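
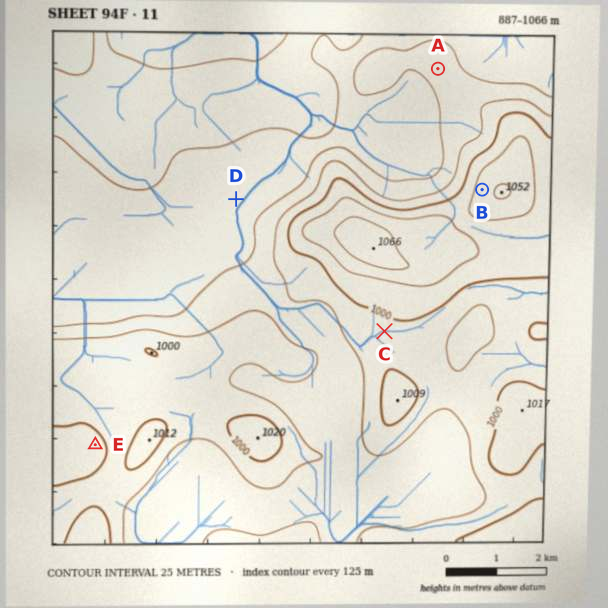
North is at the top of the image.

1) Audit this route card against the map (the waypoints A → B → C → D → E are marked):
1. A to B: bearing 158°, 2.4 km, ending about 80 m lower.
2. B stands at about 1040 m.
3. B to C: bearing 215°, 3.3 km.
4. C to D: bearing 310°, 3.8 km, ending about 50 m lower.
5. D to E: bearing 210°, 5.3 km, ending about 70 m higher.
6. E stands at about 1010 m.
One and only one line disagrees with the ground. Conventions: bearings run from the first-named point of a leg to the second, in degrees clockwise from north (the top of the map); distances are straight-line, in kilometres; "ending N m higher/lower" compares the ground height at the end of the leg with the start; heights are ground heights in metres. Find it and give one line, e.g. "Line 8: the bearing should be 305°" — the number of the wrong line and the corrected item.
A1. Line 1: it should read "ending about 80 m higher".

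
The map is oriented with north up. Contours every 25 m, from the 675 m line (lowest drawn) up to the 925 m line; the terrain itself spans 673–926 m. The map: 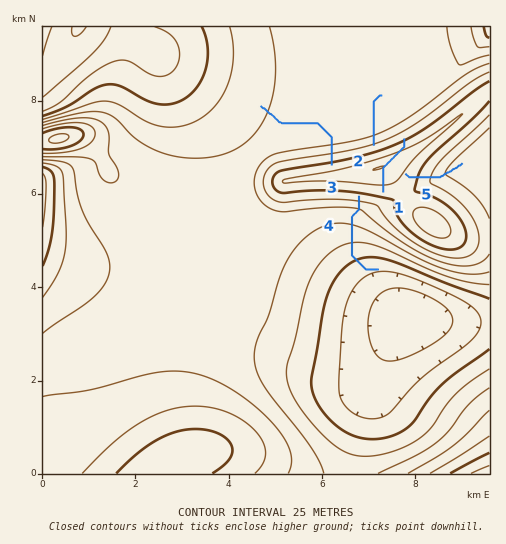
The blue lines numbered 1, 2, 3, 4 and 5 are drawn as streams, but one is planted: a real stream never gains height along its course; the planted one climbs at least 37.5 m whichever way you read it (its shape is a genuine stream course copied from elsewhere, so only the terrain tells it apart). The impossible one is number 1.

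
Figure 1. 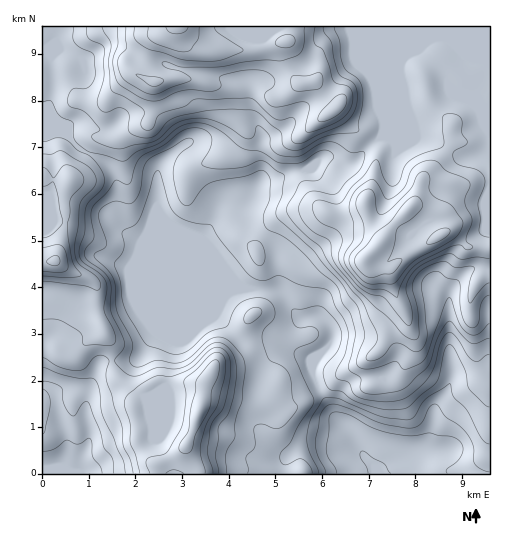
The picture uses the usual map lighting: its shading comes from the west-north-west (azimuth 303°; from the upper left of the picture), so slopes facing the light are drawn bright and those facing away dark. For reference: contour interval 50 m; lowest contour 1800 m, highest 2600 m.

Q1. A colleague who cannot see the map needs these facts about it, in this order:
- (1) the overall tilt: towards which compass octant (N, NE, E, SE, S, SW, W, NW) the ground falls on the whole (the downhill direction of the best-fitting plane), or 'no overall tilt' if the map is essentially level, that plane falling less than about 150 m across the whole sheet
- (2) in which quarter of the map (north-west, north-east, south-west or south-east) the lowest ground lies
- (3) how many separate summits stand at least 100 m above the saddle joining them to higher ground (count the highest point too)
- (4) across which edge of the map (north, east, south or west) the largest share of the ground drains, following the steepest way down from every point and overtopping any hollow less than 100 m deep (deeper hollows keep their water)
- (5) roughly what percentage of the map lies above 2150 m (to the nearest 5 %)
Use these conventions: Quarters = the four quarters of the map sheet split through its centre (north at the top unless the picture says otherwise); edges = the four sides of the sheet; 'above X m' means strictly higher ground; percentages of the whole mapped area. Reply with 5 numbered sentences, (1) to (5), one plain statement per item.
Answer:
(1) On the whole the ground falls towards the south.
(2) Look to the south-east quarter for the lowest ground.
(3) 4 summits rise at least 100 m above their surroundings.
(4) Most of the ground drains across the southern edge.
(5) Ground above 2150 m makes up about 60 % of the sheet.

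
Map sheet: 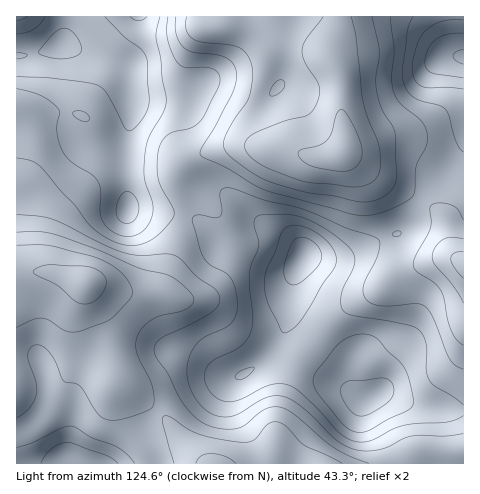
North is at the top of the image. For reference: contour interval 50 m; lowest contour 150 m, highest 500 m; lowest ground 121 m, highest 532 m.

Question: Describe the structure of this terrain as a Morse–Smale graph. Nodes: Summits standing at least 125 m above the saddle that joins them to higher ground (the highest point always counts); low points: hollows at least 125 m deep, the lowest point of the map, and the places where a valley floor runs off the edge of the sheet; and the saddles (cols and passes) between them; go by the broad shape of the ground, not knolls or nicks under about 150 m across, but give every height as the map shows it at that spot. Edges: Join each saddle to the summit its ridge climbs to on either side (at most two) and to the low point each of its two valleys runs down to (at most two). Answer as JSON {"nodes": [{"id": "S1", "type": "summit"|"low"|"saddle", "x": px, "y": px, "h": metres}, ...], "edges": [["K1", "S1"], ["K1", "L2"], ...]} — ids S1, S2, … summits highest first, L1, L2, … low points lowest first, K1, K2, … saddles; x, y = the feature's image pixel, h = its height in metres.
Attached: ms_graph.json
{"nodes": [
{"id": "S1", "type": "summit", "x": 304, "y": 256, "h": 532},
{"id": "S2", "type": "summit", "x": 61, "y": 45, "h": 512},
{"id": "S3", "type": "summit", "x": 463, "y": 57, "h": 507},
{"id": "S4", "type": "summit", "x": 81, "y": 463, "h": 387},
{"id": "L1", "type": "low", "x": 85, "y": 284, "h": 121},
{"id": "L2", "type": "low", "x": 342, "y": 153, "h": 126},
{"id": "K1", "type": "saddle", "x": 181, "y": 215, "h": 347},
{"id": "K2", "type": "saddle", "x": 420, "y": 200, "h": 304},
{"id": "K3", "type": "saddle", "x": 158, "y": 411, "h": 252}],
"edges": [["K1", "S1"], ["K1", "S2"], ["K1", "L1"], ["K1", "L2"], ["K2", "S1"], ["K2", "S3"], ["K2", "L2"], ["K3", "S1"], ["K3", "S4"], ["K3", "L1"]]}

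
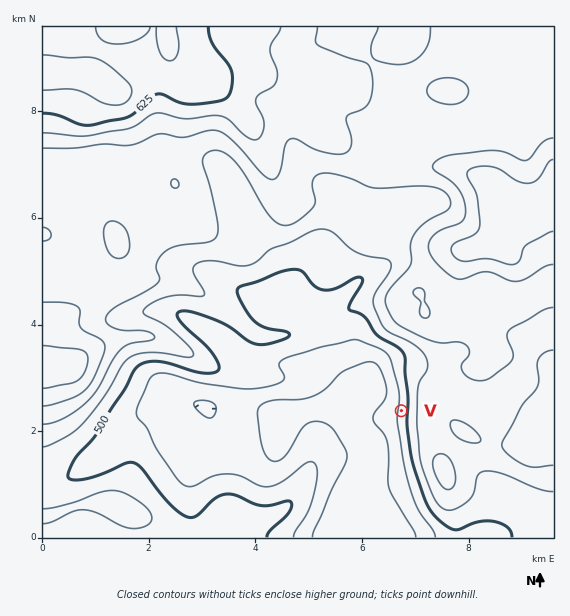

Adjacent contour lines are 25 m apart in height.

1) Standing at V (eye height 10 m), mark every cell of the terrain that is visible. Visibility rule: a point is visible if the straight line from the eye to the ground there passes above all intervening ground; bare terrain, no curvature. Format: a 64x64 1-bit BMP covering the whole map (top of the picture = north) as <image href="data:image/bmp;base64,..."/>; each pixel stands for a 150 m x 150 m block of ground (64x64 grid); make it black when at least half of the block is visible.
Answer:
<image width="64" height="64" href="data:image/bmp;base64,Qk0+AgAAAAAAAD4AAAAoAAAAQAAAAEAAAAABAAEAAAAAAAACAAATCwAAEwsAAAIAAAAAAAAA////AAAAAAAAAgAP//AAAAAHAAP/4AAAAA+A+//gAAAAP4H//+AAAAB/w///4AAAAP/D///wAAAA/+P///gAAEB/5/n/+AAA8D//8P/4AAD4H//wf/gAAPwf//B//wAA/x/8+H/+AAB///j4f/4AAH//8Px//gAAf//w///+AAB//+D///4AAH//4P///gAAf//g///+AAB//+H///4AAB//D////AAAD/wP///8AAAP+B+f//gAAAf4Pz//+AAAB//+P//8AAAD//w///8AAAOH+BP//4AAPgPgQB//gAA8A8GAB/wAAA//j4AD4AAAA///AAAAAAAAf/8AAAAAAAAf//A4AAAAAA///BgAAAAAf//+DAAAAAB///8MAAAAAD///4wAAAAAP/+fzAAAAAA//w/+AAAAAB//D/4AAAAABx4H/AAAAAADHgf4AAAAAAB+A/AAAAAAAPwDAAAAAAAAfAYAAAAAAAA8DwAAAAAAABgPAAAAAAAAGB/wAAAAAAAwP/gAAAAAAHA/+AAAAAAA8H/4AAAAPwP4/+AAAAD///3/wAAAAOf//weAAAAAgf//BwAAAACA//8AAAAAAIG//wgAAAAA5w4HOAAAAADwBgB4AAAAAAAAAAAAAAAAAAAAAAAAAAAAAAAAAAAAAAAAAAAAAAAAAAAAAAAAAAAAAAAAAAAAAA=="/>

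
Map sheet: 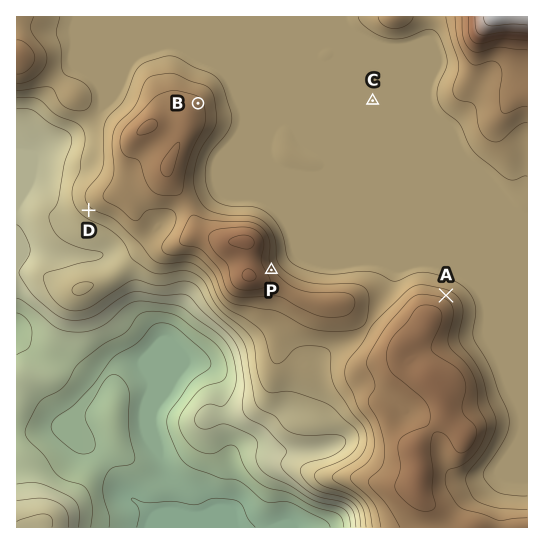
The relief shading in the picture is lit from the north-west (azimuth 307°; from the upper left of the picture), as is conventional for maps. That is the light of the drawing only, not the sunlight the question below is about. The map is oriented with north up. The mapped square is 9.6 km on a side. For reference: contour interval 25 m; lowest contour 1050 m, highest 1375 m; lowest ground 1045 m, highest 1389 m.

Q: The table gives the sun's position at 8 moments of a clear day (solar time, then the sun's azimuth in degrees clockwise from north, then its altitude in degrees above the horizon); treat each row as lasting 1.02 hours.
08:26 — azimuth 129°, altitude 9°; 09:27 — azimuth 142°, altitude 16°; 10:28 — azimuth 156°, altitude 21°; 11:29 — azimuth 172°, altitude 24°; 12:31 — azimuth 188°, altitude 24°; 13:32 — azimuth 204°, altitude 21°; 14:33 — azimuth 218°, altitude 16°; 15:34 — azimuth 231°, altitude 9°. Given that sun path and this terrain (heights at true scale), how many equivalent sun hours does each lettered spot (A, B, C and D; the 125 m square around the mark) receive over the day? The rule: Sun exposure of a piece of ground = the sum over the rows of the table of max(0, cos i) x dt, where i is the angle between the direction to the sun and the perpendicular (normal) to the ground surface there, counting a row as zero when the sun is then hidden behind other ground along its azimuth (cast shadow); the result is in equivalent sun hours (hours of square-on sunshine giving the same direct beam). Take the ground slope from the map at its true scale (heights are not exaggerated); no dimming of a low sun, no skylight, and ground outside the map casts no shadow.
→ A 1.6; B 2.1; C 2.4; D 3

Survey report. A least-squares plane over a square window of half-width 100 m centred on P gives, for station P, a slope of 10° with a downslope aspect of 56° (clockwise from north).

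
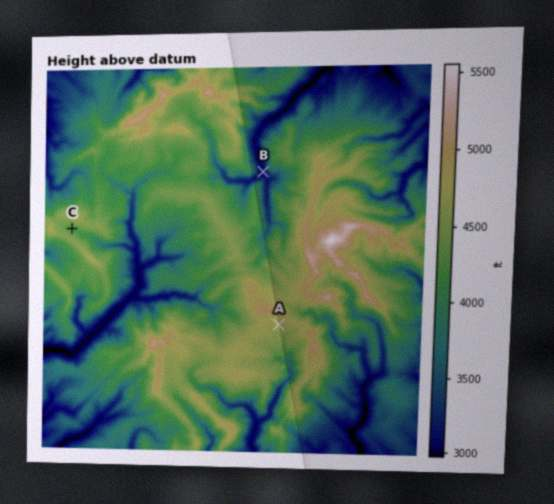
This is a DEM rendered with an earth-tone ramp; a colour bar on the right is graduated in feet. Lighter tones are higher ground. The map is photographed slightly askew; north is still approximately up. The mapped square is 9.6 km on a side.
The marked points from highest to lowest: A C B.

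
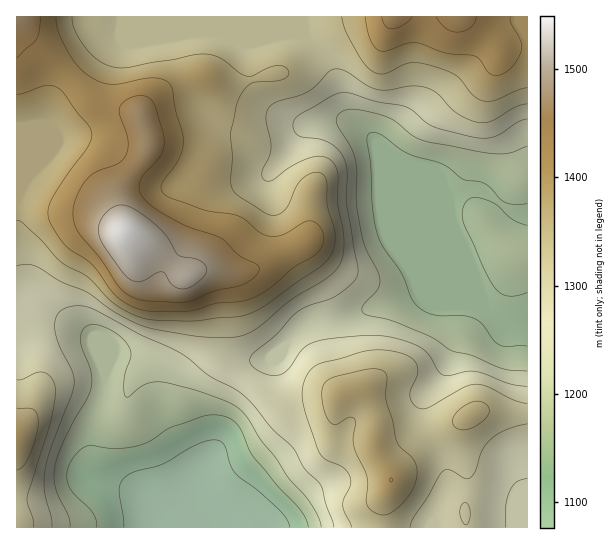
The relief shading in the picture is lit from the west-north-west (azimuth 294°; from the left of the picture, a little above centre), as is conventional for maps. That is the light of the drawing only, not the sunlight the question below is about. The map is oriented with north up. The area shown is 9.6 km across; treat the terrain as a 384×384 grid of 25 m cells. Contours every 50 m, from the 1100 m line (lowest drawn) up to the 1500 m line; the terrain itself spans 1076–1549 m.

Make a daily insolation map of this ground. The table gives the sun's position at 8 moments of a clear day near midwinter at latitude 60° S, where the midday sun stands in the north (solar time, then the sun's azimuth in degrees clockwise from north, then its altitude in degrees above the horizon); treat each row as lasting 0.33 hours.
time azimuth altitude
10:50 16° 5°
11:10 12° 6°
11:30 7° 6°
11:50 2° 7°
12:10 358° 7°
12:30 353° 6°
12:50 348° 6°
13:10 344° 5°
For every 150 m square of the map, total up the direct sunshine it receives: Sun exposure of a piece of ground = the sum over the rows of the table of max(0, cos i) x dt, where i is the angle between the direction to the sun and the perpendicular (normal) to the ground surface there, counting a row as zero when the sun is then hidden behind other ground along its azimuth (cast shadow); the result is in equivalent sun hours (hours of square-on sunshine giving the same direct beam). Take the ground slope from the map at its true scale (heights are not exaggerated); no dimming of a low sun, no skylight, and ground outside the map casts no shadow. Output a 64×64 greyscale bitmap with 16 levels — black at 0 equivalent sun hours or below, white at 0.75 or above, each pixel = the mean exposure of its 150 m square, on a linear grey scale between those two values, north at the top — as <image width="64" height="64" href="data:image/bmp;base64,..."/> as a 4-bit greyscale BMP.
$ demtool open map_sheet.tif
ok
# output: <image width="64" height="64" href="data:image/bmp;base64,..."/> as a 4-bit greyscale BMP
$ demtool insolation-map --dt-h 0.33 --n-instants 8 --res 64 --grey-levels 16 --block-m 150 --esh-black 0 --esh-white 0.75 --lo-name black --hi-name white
<image width="64" height="64" href="data:image/bmp;base64,Qk12CAAAAAAAAHYAAAAoAAAAQAAAAEAAAAABAAQAAAAAAAAIAAATCwAAEwsAABAAAAAAAAAAAAAAABEREQAiIiIAMzMzAERERABVVVUAZmZmAHd3dwCIiIgAmZmZAKqqqgC7u7sAzMzMAN3d3QDu7u4A////AGZmZmZmZmVVVVVVVVVVREQzIjMzMzMzMzNFVVVVVVZmd3d4iIh3ZVVVVVVVVVREMyEAERIiIhEREjRVVVVmZmZ3d4mqmYdlVVVVVVVVREMiEAABI0RDIQABI1VmZmVVZlZniaqphmVVREVFVEREMiEAAAI1eHZCEAEjRWZmVVVmNFZ5mIdmVUM0MzM0MzMiEQAAEkaJh1QhESNFVmVVVVYSNWdmVVVDIiIyIjMyIiEQAAASNGZmVUQzM0RVVVVVVQE0RUQzMyIREREiIjIhERERERESMzNFZ2VEREREVVVVASMzIjIhERARERESIhEREREiIQAREjaJmGVERERVRVURIiIiIiEQAAAAAAEREREREiMyEAESRpqpdUQ0RERERCIhERIyIRAAAAAAABERERARIzMhEjRXial1QzMzMzMzQyEREiIhEAAAAAAAAAAREAEjMzI0Vmd4iHVCIiIiIiJlMhERIiIREREAAAAAAAERESMzM0Vnd2d3dkMhAAAAEYdTIREiIiIhEAAAAAAAABESMzMzRWd3Znd3ZDIQAAABqXQyERIiIiEAAAAAAAAAESMzMzM0Vnd3iIiHZUIhEiK6hjIREjMzEQAAAAAAAAASNEREQyI0Z3iImaqphlVWZrqXQxESMzIQAAAAAAAAACRVVUREIiNWd4iJq8y6maqqqpdUIhI0MhAAAAAAAAACRndmVVVDNFVmZnis3d3d3u2qmHVDIjMhAAAAAAAAACRomYdmeId2ZVQ0V5vd7////6qph2UzMhAAAAAAAAASRomZmImry7qHVDNGm97/////mqqYdkQhAAAAAAAAARJFZ3iJq83t3Ll2VVeazv///+6ZmZiGUxAAAAAAAAAAAAEjRXm83d3dy7qZmZq97//tzIiZmHVBAAAAAAAAAAAAAAAjWKvMzd3d3d3LqqvMzLuqd4h3VCAAAAAAAAAAAAAAAAFGmrvM3u///+26qqqpmZlmd2VCAAAAAAAAAAAAAAAAABRomr3u////7cqZmYh3d2ZmVDEAAAAAAAAAAAAAAAAAADVnm97u7u7tyqmYd2ZmVVVDIAAAAAAAAAAAAAAAAAAAAkVprMzMzMy6mZh2VVVVVDIQAAAAAAAAAAAAAAAAAAAAI0V5mqqqqqmZh2ZVVVVEMgAAAAAAAAAAAAAAAAAAAAABI0VniJmXZmZmZVVVVEMhAAAAAAAAAAAAAAAAAAAAAAEREjRmd2ZmZmZlVURDMhAAAAAAAAAAAAAAAAAAAAAAABERI1Z2ZmZmZlVERDMhEAAAAAABIjMyEAABEAAAAAAAERI1Z3ZmZmZmVEQzIiEAAAAAABI0RWZDIzRDIRAAAAASNWeIdmZmZmZUQzMiEQAAAAABIzRGd3Zmd3dkMQAAABRnmZlmZmZmZUQzMyIRAAAAAAIzM0Z4iIiJmYdkIAAAJXmql2ZmZmZlREREIhEQAAAAEjM0VniZmZmZqpdTEAE1iqqGZmZmZlRFVWYiERAAABEjNEVniaqpiImruYZTM0aJmGZmZmZmVEVneCEREREiNFVWeJqru7qYibzLqYdmZ4iHZmZmZmVEVniZMiEiM0VniImrzMzMy6mavMy6qpmIh3ZmZmZmVUVniJlEQzRFZ4q7vN7t3MzMy7vMy7qqqpiHdmZmZmVVVneId1VmZmZnmrze7u3Lu7zN3MuqmZiZmHdmZVVWVVVniHZUZniHdmeJq83dy6mZmrzcupmHd3d3dmVVVVVUVWZmVDJmeJmHd3iZqqqZiHd4mruqmId2VVVWVVVVRERDQzMyImZ5mpiHiIh2VVZ3ZmZ4iZmZmYdlRFVVVVREQzMhERIiZniaqpmZmGMiJFZmVVZnd4mruoZVVUVUQyMyEQAAEiJmZ5qqqZmYYxESRWZVVVVWeb3duXZUMzIiIQAAAAABImZmiau6mZhkIRI1ZmZVRERpve7cqGQyESEQAAAAAAAjZmZomqqYh2UyIjVmdmVDNGis3u3JdBAAAAAAAAAAABJmZmaJmYd2ZVRERWd3ZURFZ5vN7sliAAAAAAAAAAAAAWZmZmZ3d2VVZmZmd3dlVWZ3ibzNuEAAAAAAAAAAAAAAZmZlREVVVEVnd3d3dlVWd3dniaqEEAAAAAAAAAAAAABVVVMiIzRERWeIh3dlVWZ2ZDNFZTEAAAAAAAAAAAAAABIiIiEiNERWd4h3ZlVVZmUxAAEhAAAAAAARERAAAAAAEREiIjNFZ4iId2ZUREVUQgAAAAAAAAAAABERIRAAAAABESI0Vniqu6l2VUMzREMgAAAAAAAAAAAAARESEQAAABESIzV4q83dyoZTIiNEQhAAAAAAAAAAAAAAABIhEAAAERIjRorN7v7cqGQyNFVUIRARIRAAAAAAAAAAASIRAAAREiNXq83u/+3KhmVniIdlREREMhAAAAAAAAAAIyIRETIiNGm8zN3u/ty6qqqqqZmId2VDIRAAAAAAAAATMyIiRDNGiru7u83d3d3e3LqqqqqYdlMiERAAAAAAAAIzMzNURFeaqpmZmru8zd7cuZmaqph1QyIiEAAAAAAAATRVVERFeaqYd3ZmZ3iau7qGZmeIh2VDIjMhAAAAAAABNGZmM0Z5mYdmZmZmZmZnZmZmZmZmVUMzMzEAAAARERE1eHYzRniHZlVWZmZmZmZmZmZmZmZVVEREMhEBEjMyI0Z4dkRFZmZVVVZmZmZmZmZmZmZmZlVVVVVEQzNEREREVWZm"/>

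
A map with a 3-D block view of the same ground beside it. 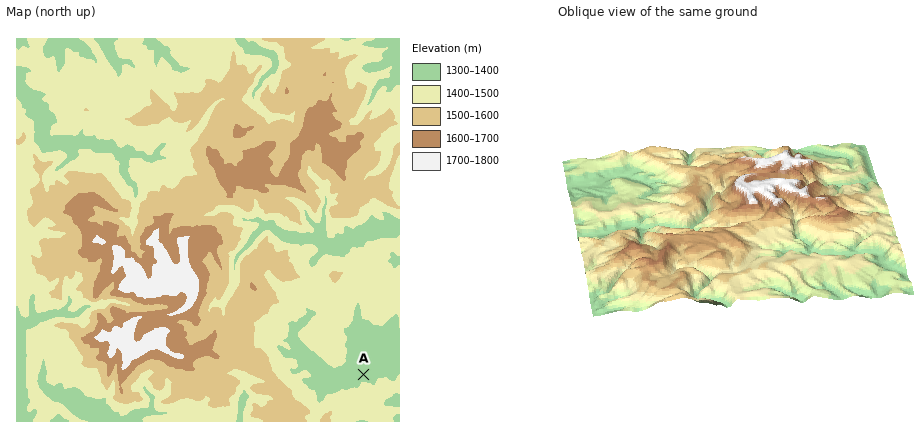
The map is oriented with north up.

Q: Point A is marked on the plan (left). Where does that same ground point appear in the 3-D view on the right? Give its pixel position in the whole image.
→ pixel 595 178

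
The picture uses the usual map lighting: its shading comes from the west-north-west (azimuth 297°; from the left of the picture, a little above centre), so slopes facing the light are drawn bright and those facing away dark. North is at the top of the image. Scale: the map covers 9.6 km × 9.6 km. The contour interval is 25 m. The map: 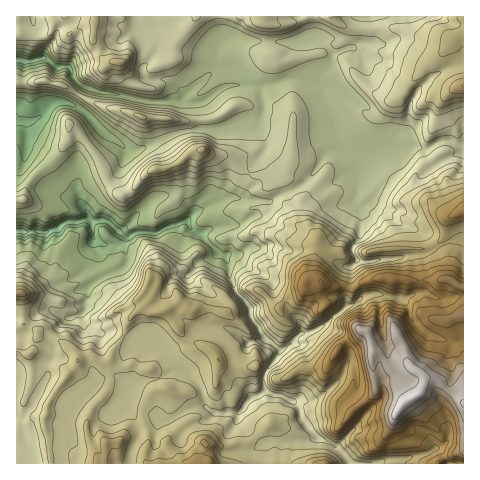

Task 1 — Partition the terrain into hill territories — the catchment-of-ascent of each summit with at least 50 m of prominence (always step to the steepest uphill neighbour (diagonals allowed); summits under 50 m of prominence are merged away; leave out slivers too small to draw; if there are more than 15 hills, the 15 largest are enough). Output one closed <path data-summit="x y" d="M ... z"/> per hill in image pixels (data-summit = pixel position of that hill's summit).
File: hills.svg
<path data-summit="413 397" d="M346 149l-18 2-5 6-8 15-14 13-30 17-40-5-13 3-23 12-7 9 2 8-6 7-1 9 14 16 14-3 7-5 8 4 4 20 5 14 12 13 4 12 12 21 17 13-16 25 0 15 30 12 6 7 1 9 15 19 19 9 15 18 113 0 1-223-11-1-11 4-10 6-5-13-4-4-27-12-20-11-7-7-9 4-6-5 4-9 0-12 6-28z"/><path data-summit="208 463" d="M187 221l-18 5-12 7-19-1-11 4-2-1-3 10 5 10 0 7-5 6-19 7-16 13 0 11-5 15-15 4-15-8-9 0-10 6-17 2 0 75 18 7 0 4-10 12-3 2-5 1 0 11 7 2 8 32 231 0 2-19 3-3 24 0 20-2 5-3-15-19-1-9-6-7-30-12 0-15 16-25-17-13-12-21-4-12-12-13-5-14-4-20-8-4-7 5-14 3-12-11-2-11 7-10z"/><path data-summit="202 150" d="M299 79l-12 0-10 5-17 3 3 12 0 13-5 10-9-1-31 11-11-3-25 3-44 18-12-1-24-19-12 14-10 7-3 9 0 33 3 10 7 8 1 7 4 3 12-1 22 16 12-4 19 1 12-7 18-5 8-9 30-14 9-1 15 3 22 2 30-17 14-13 8-15 5-6 15-2 1-2-8-20 0-8-12-21-1-10-5-4z"/><path data-summit="463 85" d="M463 16l-94 0-3 26-12 6-6 0-16 7-1 11-9 10-4 8 5 4 1 10 12 21 0 8 8 22 12 3 11 0 17-5 34 0 9 2 14-8 10 0 13 4z"/><path data-summit="119 62" d="M218 16l-201 0-1 43 13 3 16-4 12 9 10-1 14 19 17 7 47 9 36 0 35-33 2-19 5-7z"/><path data-summit="141 117" d="M45 58l-21 4-1 32-1 7-6 9 0 10 16 1 7-3 13-14 5-3 10 1 18 11 21 22 23 15 9 0 10-3 34-15 15-3 21 3 31-11 9 1 5-10-2-24-6-3-28 1-26 16-56-1-57-13-14-10-5-11-12 0z"/><path data-summit="463 210" d="M418 147l-34 0-20 5-6 29 0 12-4 9 6 5 9-4 7 7 20 11 27 12 4 4 5 13 10-6 22-5 0-91-4 4-23 11-11-13z"/><path data-summit="320 281" d="M276 246l-10 0-4 2-13-1-12 9 12 12 16 7 8 8 2 10 25 29 2 11 9-1 14-7 21-19 5-40-9 0-28-17-27 1z"/><path data-summit="19 293" d="M89 219l-21 2-20 11-29-1-3 1 1 85 16-1 10-6 9 0 0-9 7-16 17-9 11-12 7-26-2-17z"/><path data-summit="263 17" d="M368 16l-148 0-1 8 4 18 6-4 29 4 39 0 10-4 9 0 9 7 8 9 33-12z"/><path data-summit="325 463" d="M316 437l-25 5-24 0-3 3-2 18 88 0-15-17z"/>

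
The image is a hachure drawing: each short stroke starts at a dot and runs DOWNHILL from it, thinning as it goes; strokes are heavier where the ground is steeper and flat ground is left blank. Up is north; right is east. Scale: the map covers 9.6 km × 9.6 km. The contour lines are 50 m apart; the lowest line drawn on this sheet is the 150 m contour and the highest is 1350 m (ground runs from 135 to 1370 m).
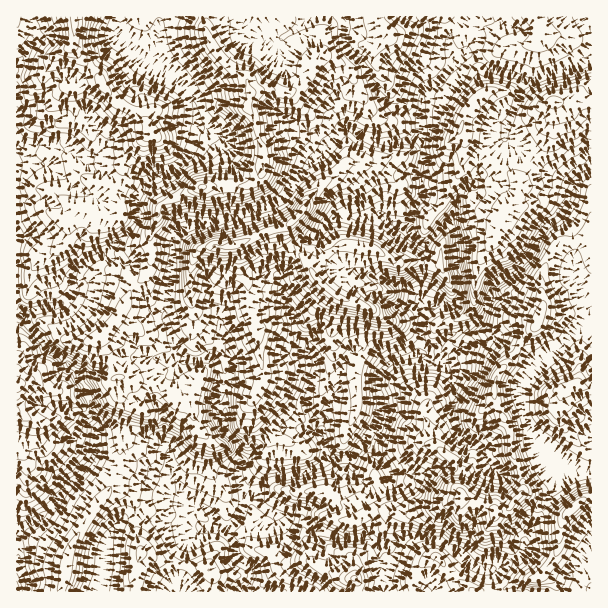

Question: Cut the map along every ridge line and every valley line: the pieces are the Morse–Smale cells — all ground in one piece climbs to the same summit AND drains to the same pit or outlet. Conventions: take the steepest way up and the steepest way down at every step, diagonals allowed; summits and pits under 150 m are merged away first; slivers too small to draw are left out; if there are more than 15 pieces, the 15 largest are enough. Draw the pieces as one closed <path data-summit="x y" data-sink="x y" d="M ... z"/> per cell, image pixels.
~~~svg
<path data-summit="248 108" data-sink="248 591" d="M468 16l-352 1 2 15 41 38 14 6 15 16 6 12 4 24-10 27-12 13-18 6-16 12-2 6-6 8 4 21-6 9-31 26-12 6-9-17 0-17-6-14-12-8-23-8-23-1 0 118 7 1 23 29 17 13 17 17 0 5 6 7 2 11 5 8 15-4 7-6-1-15 2-3 2 14 10 13-6 20 0 15-6 33-8 19-24 32-14 25-8 43 184 0 8-14 0-6-19-17 0-9-11-16 12-8 10-26 9 0 4 7 14 11 14 0 10-6 5 0 4 10 8 10 22 8 21 2 6-2 5-5 5-9 0-6-7-13 0-5 3-8 9 0 10-8 0-9-3-8-21-22 16-30 0-17-2-10 2-14-14-8-16-4-10 14-3 19-9 12-3 18-4 9-13-22 0-14 6-18 2-15-8-19-13-15-5-18-3-4-21 1-17 5-19 9-5-2-3 4 0 9 7 17 3 21-6 21-2 31-2 1-6-7-2-6 4-37-1-12-5-6-11 4-15-2-12-17-10-24 0-18 8-29 0-28 3-6 10-8 66-16 27-10 6-5 16-23 15-16 11-6 18-24 6 0 16 10 15 4 23 0 15-3 2-2 1-42 6-7 10-6 13-16 3-7-4-12 0-11z"/><path data-summit="236 245" data-sink="248 591" d="M350 128l-6 0-6 6-12 18-11 6-15 16-16 23-6 5-27 10-66 16-10 8-3 6 0 28-8 29 0 18 10 24 12 17 15 2 11-4 5 6 1 12-4 37 2 6 6 7 2-1 2-31 6-21-3-21-7-17 0-9 3-4 5 2 19-9 17-5 21-1 3 4 5 18 13 15 8 19-2 15-6 18 0 14 13 22 4-9 3-18 9-12 3-19 10-14 16 4 15 9 8-9 31-13 2-31 10-11-11-12 9-33-2-13-1-5-10-5-5-7 2-25 8-12-1-14 3-31-3-14-17 4-23 0-15-4z"/><path data-summit="552 102" data-sink="248 591" d="M591 16l-121 0-19 17-1 14 4 12-2 4-12 17-12 8-6 7-1 48 3 9 0 10-3 24 1 14 9 5 21 22 4 40 4 12 0 20-5 8-6 1-12-2-5 1-8 10-3 9-2 28 7-2 18-15 17-6 13-7 7-7 7-15 5-17 36-28 13-26 15-11 14-17 6-21 5-6 10-3z"/><path data-summit="461 498" data-sink="248 591" d="M498 338l-10 0-17 5-12 7-9 2-7 6-12 0-8-4-7 0-27 10-7 7-4 13 2 12 0 17-16 30 21 22 3 8 0 9-10 8-10 1-2 12 6 9 1 10-8 14 13 8 14 2 10-10 17-1 24 7 18 12 10 11 9 5 18-2 24-11 4-8-2-9 5-10 11-12 2-9 12-20 2-18-15-15-19-51-2-13 3-11 13-16 0-3-9-8z"/><path data-summit="74 17" data-sink="248 591" d="M116 16l-100 1 0 178 23 3 23 8 12 8 6 14 0 17 9 17 12-6 31-26 6-9-4-21 6-8 2-6 16-12 18-6 12-13 10-27-2-18-8-18-15-16-14-6-41-38z"/><path data-summit="537 323" data-sink="248 591" d="M561 217l-10 6-9 8-13 26-36 28-5 17-7 15-7 7-13 7-17 6-19 15 0 3 6 3 12 0 7-6 9-2 12-7 17-5 10 0 29 16 10 10 11-10 18-12 6-10 12-12 8-17-6-6-12-21-2-16 4-8 0-10-5-14z"/><path data-summit="354 578" data-sink="248 591" d="M255 496l-9 1-4 13-6 12-12 8 11 16 0 9 19 17 0 6-6 14 136-1 0-16-5-18 0-12-2-3-11-6-22 2-21-6-15-10-6-14-5 0-10 6-14 0-7-4z"/><path data-summit="17 384" data-sink="18 558" d="M33 382l-7 0-10 4 1 146 9-8 15-7 11-10 20-25 16-17 9-15-1-15 2-16-4-11-10 1-22-17-18-4z"/><path data-summit="248 108" data-sink="18 558" d="M116 378l-2 3 1 15-7 6-14 5 4 12-2 16 1 15-3 6-47 56-21 12-10 9 1 59 43 0 2-2 8-41 14-25 20-27 10-17 6-16 2-39 6-17 0-3-10-13z"/><path data-summit="575 386" data-sink="248 591" d="M591 306l-7 14-12 12-6 10-18 12-16 15-9 12-3 11 3 19 12 33 11 18 12 10 34-1z"/><path data-summit="573 507" data-sink="248 591" d="M578 470l-22 1-2 18-12 20-2 9-11 12-5 10 2 9-4 8-12 7-22 6 5 9 1 13 98-1 0-118z"/><path data-summit="248 108" data-sink="248 591" d="M419 535l-17 1-10 10-13-1 5 47 109-1 0-12-5-9-8 0-9-5-10-11-18-12z"/><path data-summit="248 108" data-sink="248 591" d="M422 198l-8 11-2 10 0 15 5 7 10 5 3 11 0 7-9 33 10 10 24 0 5-8 0-20-4-12-2-36-4-9z"/><path data-summit="17 384" data-sink="248 591" d="M23 316l-7 1 0 67 17-2 11 6 18 4 22 17 9-1-5-10-2-11-6-7 0-5-17-17-17-13z"/><path data-summit="573 507" data-sink="248 591" d="M591 174l-9 2-5 6-5 18-12 16 11 12 5 14 0 10-4 8 2 16 12 21 5 5z"/>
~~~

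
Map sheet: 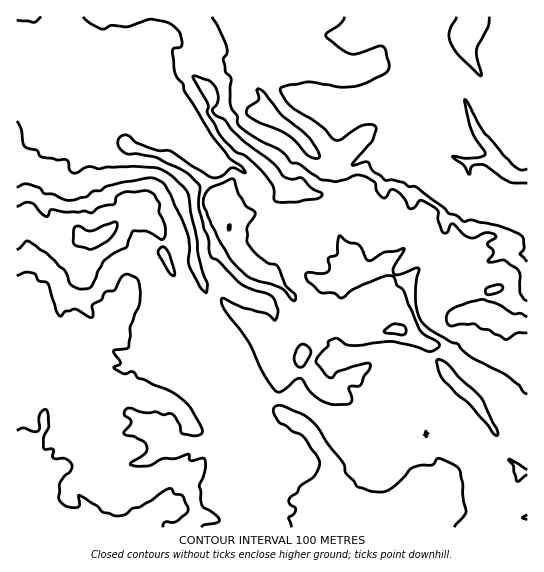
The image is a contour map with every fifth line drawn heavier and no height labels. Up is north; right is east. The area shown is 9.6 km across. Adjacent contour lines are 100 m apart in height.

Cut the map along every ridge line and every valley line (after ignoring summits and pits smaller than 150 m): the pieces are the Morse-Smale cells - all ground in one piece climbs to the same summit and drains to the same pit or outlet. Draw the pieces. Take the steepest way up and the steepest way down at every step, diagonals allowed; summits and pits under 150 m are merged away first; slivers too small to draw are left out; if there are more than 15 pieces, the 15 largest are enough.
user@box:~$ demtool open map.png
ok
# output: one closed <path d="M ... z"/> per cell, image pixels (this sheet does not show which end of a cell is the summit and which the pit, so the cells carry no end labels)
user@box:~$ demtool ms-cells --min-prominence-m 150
<path d="M197 16l-180 0-1 150 31 9 23 13 11-1 6-4 24-7 34-4 13 1 13 10 6 11 14 35 2 10 0 22 26 65-2 5-6 8-22 12 0 16 16 19 11 21 3 20 8 8 7 0 9 10 4 26 0 26 6 10 8 21 77 0 15-16 6-3 3-4 23 0 20-5 4-10 16-13 17 4 9 9 4 23-11 13 1 2 82 0 1-155-18-20-7-3 5-20 0-5-3-4-11-6-11 0-5-3-8 0-12 5-5 0-18-8-4-11 0-19 9-17 12-9-5-1-15-10 0-29-2-2-7-2-20 15-8 1-7-3 1-7-24-11-10-15-10 4-6 6-16 28-17 16-8-3-11 1-6 6-12 29-18-8-15-17-7-17 2-12 10-6 14-3 8-4 24-18-14-17-15-15-20-14-27-31 1-17-7-8 3-11-3-36 3-7z"/><path d="M527 16l-329 0-1 3 11 16-3 7 0 15 3 5 0 16-3 11 7 8-1 17 27 31 20 14 15 15 14 17-24 18-8 4-14 3-10 6 0 17 9 18 11 11 18 8 12-29 9-7 16 3 17-16 16-28 6-6 10-4 10 15 24 11-1 7 7 3 6 0 22-16 4 0 5 4 0 29 15 10 5 1-12 9-9 17 0 19 4 11 18 8 5 0 12-5 8 0 5 3 11 0 11 6 3 4 0 5-5 20 7 3 17 19z"/><path d="M19 167l-3 0 0 167 4 11 15 10 5 22 13 16 0 4-10 21 1 7 14 0 5-2 8 0 7 2 3 5 0 11 3 5 8 5-14 13-27 4-10 9-4 10 6 8 4 14 7 8 31 6 12 5 162 0 1-3-15-35 2-19-4-26-9-10-7 0-8-8-3-20-11-21-16-19 0-16 22-12 6-8 2-5-26-65 0-22-2-10-14-35-6-11-13-10-13-1-34 4-24 7-6 4-11 1-23-13z"/><path d="M17 335l-1 192 79 1-10-5-31-6-7-8-4-14-6-8 2-6 10-12 10-4 16 0 17-14-8-5-3-5 0-11-3-5-7-2-8 0-5 2-14 0-1-7 10-21 0-4-13-16-5-22-15-10z"/><path d="M426 477l-8 4-9 9-4 10-20 5-23 0-3 4-6 3-14 15 104 1 12-15-4-23-6-7z"/><path d="M375 292l-6 3 6 15-3 9 1 10 4 3 17-3-2-20z"/>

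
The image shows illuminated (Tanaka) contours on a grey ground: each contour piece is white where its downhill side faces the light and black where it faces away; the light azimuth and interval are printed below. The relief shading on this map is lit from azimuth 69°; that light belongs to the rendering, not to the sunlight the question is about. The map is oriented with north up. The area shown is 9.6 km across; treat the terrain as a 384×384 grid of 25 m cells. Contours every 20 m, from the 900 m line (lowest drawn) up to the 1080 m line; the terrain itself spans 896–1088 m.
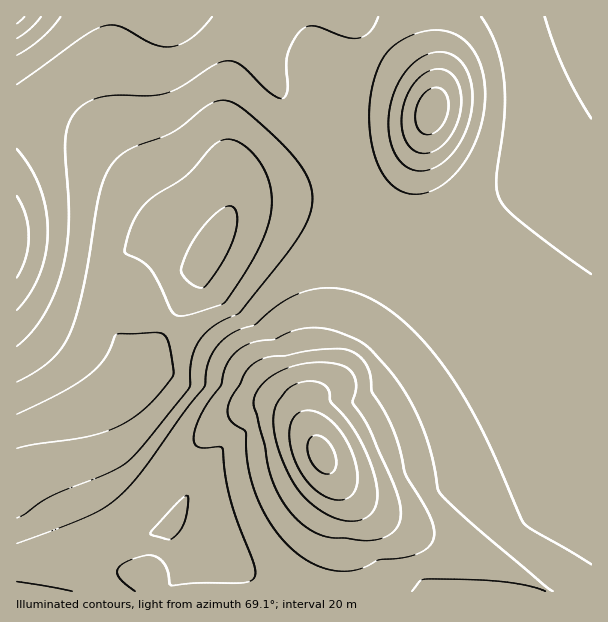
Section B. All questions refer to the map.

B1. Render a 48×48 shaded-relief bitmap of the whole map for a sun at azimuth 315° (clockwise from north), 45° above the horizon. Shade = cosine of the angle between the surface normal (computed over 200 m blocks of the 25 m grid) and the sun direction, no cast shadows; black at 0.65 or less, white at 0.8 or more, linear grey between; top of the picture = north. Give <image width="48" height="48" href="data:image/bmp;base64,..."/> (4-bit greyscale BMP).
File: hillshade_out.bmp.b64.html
<image width="48" height="48" href="data:image/bmp;base64,Qk32BAAAAAAAAHYAAAAoAAAAMAAAADAAAAABAAQAAAAAAIAEAAATCwAAEwsAABAAAAAAAAAAAAAAABEREQAiIiIAMzMzAERERABVVVUAZmZmAHd3dwCIiIgAmZmZAKqqqgC7u7sAzMzMAN3d3QDu7u4A////AFVVVVZmZVeId3ZmVVVEREREM0RVVWZmZlVmZmZmZlZ3d3ZmZVVEREMzRERVVWZmZmZmd3d4dlZ3d3ZmZVVEQzMzNEVVVmZmZmZmZmd4h2Z3d3ZmZVREMzMzRFVWZmZmZoh3dmZWZ3d3d3ZmZVRDMjM0RFVmZmZmZpmZiIdlRFd3d3dmZVQzMzM0RVZmZmZmZniJmZh2UzZ3d3d2ZlQzMzNEVVZmZmZmZmZ3eJqYZTRnd3d3ZlQzMzNEVVVlVmZmZnd3d3mphkNXd3d3dlQzMzNEVVVVVmZmZnd3d3eal2RGd4iId2QzMzNERVVVVmZmZnd3d3eKqXZEeIiIiHVDMzNERVVVVmZmZnd3eIiJupdUV4iIiHZDMzRERVVVZmZmZnd3eIiIq6l1RniZmYZUM0REVVVVZmZmZmZnd4iIm8qXZWiZmYdURERFVVVVZmZmZkVVZneImsyph2eJmYdlRUVVVVVWZmZmZjREVWZ4iazLqYiJmYZURVVVVVVWZmZmZjMzREVniZvMuqmZmHZTJFVVVVVmZmZmZjMzM0RWeJmrqqqqqYdkM0VVVVZmZmZmZjMzM0RFZ4maqqqquph2Q0VVVWZmZmZmZjMzNEREVniaqqqqq6qYZVZmZmZmZmZmZjMzRERERWiaqqqpmZmYdmZmZmZmZmZmZjMzRERERWeaq6qZmIiHdmZmZmZmZmZmZiMzNERERFeJq6qZiId3ZmZmZmZmZmZmZiIjNFVURFaJqqqZiHd3ZmZmZmZmZmZmZiIjNFZVRVZ4mqqZiHd3ZmZmZmZmZmZmZhIiM1ZlVVVniaqZiHd3ZmZmZmZmZmZmZhEiM0Z2ZVVWiZqZiHd2ZmZmZmZmZmZmZhIiIzVmZVVWeJmZiHd2ZmZmZmZmZmZmZiIiIzRVVVRVZ4mZiHd2ZmZmZmZmZmZmZiIiMzRERERFV4mZh3dmZmZlVWZmZmZmZjMzMzREREREVniIh3dmZmZVVVVmZmZmZkMzMzRERERERWeIh3ZmZmVVRVVWZmZmZkRDM0RERERERWeId3ZmZmVUREVVZmZmZlRERERERERERWZ3d2ZmZmVDMzRVVmZmZlVERERERERERFZ3dmZmZmVDISNFVmZmZlVURERERERERFZmZmZmZ3ZTEBI0VWZmZlVURERERERERFZmZmVmZ3djEAAkVVZmZlVVREREREQzRFVmZVVWd4h1IAATRVZmZlVVVEREREMzRFVVVVVWeJmGMAACRVVmZlVVVUREREMzRFVVVVVWeJqoUgACNVVVVlVVVVVUREMzRFVVVVVWaJu6dBACNFVVVUREVVVVREMzNFVVVVZmZ5u7ljESNFVVVURERVVVVEMzNFZVVWZmZ4q7p0IiNFVVVTM0RFVVVUQzNFZVRWZmZomrqGQzRFVVVRIzRFVVVUQzNFZURVZmZniaqXVERVVVVQEjNFVVVVRDRFZUNFVlVmeJmHZUVVVVVQASNEVVVVVERFZUNFVVVVZ4iHZVVVVVVQABNEVVZVVERFZURFVVVVZnd3ZlVVVVVQ=="/>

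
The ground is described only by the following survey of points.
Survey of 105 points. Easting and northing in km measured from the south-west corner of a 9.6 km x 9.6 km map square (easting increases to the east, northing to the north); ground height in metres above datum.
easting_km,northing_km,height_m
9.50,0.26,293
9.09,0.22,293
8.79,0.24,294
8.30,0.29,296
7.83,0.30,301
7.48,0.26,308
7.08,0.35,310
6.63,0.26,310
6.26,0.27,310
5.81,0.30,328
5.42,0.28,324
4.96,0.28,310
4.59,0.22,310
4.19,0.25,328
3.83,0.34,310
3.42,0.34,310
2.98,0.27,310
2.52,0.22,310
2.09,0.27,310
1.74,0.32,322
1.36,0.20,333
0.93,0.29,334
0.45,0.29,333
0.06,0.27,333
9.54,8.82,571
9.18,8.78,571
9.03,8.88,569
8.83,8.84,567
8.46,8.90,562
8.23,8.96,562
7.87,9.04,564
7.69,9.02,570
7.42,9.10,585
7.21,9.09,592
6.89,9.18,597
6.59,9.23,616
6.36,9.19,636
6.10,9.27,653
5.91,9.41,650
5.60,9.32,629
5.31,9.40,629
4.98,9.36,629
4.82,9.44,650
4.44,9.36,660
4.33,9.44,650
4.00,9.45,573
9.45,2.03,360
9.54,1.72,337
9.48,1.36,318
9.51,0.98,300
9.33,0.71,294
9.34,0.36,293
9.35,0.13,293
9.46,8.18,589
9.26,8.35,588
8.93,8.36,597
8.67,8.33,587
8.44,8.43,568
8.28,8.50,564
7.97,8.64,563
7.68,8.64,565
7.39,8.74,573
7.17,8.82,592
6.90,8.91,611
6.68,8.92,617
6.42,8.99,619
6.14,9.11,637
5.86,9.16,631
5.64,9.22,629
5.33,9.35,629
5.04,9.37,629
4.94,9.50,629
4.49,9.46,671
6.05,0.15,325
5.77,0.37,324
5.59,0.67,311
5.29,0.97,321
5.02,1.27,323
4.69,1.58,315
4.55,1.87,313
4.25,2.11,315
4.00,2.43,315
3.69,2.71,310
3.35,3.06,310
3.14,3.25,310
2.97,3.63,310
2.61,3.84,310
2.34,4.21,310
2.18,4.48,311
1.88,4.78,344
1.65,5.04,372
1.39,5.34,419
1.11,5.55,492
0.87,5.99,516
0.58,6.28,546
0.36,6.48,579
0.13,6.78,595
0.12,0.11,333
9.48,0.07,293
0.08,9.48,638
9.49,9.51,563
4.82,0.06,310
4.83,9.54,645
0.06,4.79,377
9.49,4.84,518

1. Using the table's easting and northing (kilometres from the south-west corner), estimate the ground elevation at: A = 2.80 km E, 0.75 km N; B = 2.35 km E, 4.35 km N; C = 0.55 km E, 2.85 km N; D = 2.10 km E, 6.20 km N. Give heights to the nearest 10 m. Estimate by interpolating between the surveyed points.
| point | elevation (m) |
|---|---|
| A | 310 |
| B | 310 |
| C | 380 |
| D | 510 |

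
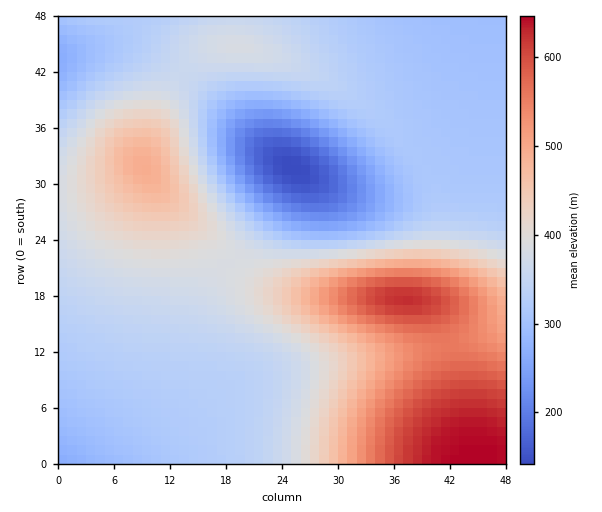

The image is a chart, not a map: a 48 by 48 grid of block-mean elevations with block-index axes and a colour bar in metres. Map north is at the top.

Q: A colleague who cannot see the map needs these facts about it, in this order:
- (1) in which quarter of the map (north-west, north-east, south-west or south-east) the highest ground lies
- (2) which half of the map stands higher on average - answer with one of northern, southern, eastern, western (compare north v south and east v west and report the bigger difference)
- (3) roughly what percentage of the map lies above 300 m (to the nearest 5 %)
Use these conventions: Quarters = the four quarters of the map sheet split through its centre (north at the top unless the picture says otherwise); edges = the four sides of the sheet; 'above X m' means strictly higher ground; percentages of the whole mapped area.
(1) Look to the south-east quarter for the highest ground.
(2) The southern half stands higher on average than the northern half.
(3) Roughly 85 % of the ground is higher than 300 m.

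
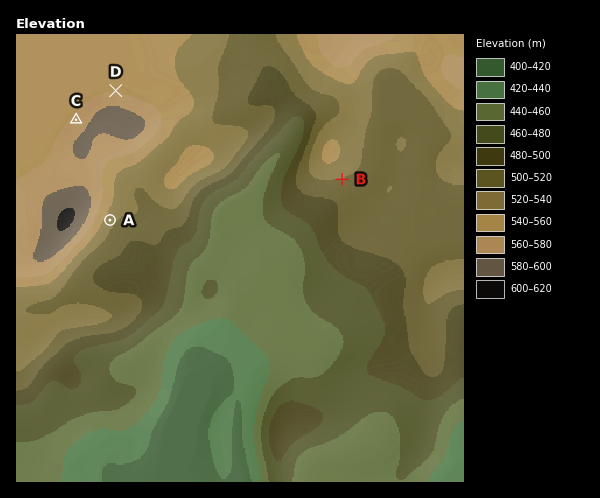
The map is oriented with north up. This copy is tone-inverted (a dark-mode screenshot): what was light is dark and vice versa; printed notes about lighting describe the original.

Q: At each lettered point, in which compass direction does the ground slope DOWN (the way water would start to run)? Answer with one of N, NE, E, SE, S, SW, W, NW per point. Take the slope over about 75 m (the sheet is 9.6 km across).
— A SE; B S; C NW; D N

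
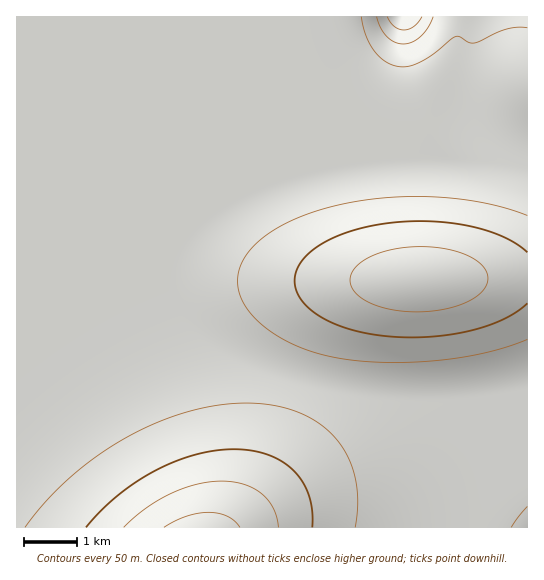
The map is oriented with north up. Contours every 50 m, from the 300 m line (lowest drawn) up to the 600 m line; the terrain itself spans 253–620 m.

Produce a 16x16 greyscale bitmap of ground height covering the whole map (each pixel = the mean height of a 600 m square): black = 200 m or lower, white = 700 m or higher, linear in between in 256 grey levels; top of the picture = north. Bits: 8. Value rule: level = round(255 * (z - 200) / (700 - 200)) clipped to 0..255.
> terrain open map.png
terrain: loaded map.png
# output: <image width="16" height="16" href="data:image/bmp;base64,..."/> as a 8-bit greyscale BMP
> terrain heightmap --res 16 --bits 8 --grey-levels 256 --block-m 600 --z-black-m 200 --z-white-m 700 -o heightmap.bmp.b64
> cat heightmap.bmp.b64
<image width="16" height="16" href="data:image/bmp;base64,Qk02BQAAAAAAADYEAAAoAAAAEAAAABAAAAABAAgAAAAAAAABAAATCwAAEwsAAAABAAAAAAAAAAAAAAEBAQACAgIAAwMDAAQEBAAFBQUABgYGAAcHBwAICAgACQkJAAoKCgALCwsADAwMAA0NDQAODg4ADw8PABAQEAAREREAEhISABMTEwAUFBQAFRUVABYWFgAXFxcAGBgYABkZGQAaGhoAGxsbABwcHAAdHR0AHh4eAB8fHwAgICAAISEhACIiIgAjIyMAJCQkACUlJQAmJiYAJycnACgoKAApKSkAKioqACsrKwAsLCwALS0tAC4uLgAvLy8AMDAwADExMQAyMjIAMzMzADQ0NAA1NTUANjY2ADc3NwA4ODgAOTk5ADo6OgA7OzsAPDw8AD09PQA+Pj4APz8/AEBAQABBQUEAQkJCAENDQwBEREQARUVFAEZGRgBHR0cASEhIAElJSQBKSkoAS0tLAExMTABNTU0ATk5OAE9PTwBQUFAAUVFRAFJSUgBTU1MAVFRUAFVVVQBWVlYAV1dXAFhYWABZWVkAWlpaAFtbWwBcXFwAXV1dAF5eXgBfX18AYGBgAGFhYQBiYmIAY2NjAGRkZABlZWUAZmZmAGdnZwBoaGgAaWlpAGpqagBra2sAbGxsAG1tbQBubm4Ab29vAHBwcABxcXEAcnJyAHNzcwB0dHQAdXV1AHZ2dgB3d3cAeHh4AHl5eQB6enoAe3t7AHx8fAB9fX0Afn5+AH9/fwCAgIAAgYGBAIKCggCDg4MAhISEAIWFhQCGhoYAh4eHAIiIiACJiYkAioqKAIuLiwCMjIwAjY2NAI6OjgCPj48AkJCQAJGRkQCSkpIAk5OTAJSUlACVlZUAlpaWAJeXlwCYmJgAmZmZAJqamgCbm5sAnJycAJ2dnQCenp4An5+fAKCgoAChoaEAoqKiAKOjowCkpKQApaWlAKampgCnp6cAqKioAKmpqQCqqqoAq6urAKysrACtra0Arq6uAK+vrwCwsLAAsbGxALKysgCzs7MAtLS0ALW1tQC2trYAt7e3ALi4uAC5ubkAurq6ALu7uwC8vLwAvb29AL6+vgC/v78AwMDAAMHBwQDCwsIAw8PDAMTExADFxcUAxsbGAMfHxwDIyMgAycnJAMrKygDLy8sAzMzMAM3NzQDOzs4Az8/PANDQ0ADR0dEA0tLSANPT0wDU1NQA1dXVANbW1gDX19cA2NjYANnZ2QDa2toA29vbANzc3ADd3d0A3t7eAN/f3wDg4OAA4eHhAOLi4gDj4+MA5OTkAOXl5QDm5uYA5+fnAOjo6ADp6ekA6urqAOvr6wDs7OwA7e3tAO7u7gDv7+8A8PDwAPHx8QDy8vIA8/PzAPT09AD19fUA9vb2APf39wD4+PgA+fn5APr6+gD7+/sA/Pz8AP39/QD+/v4A////AH+Il6q9ycm9qZSCdm9raWd6f4iUoq2xrJ+PgXZva2loeHp+hIyUmJeQh311b2xpaHd3eHt+goWFgn14cm5samh3dnZ2d3h5enl3dnRyb21qd3Z1dXV0dXd8gYaJioeCend2dXV0dHd/ipahqKqooJR4d3Z1dHV7hpWksbu+vLOleHd2dXR0eYOQn6u0uLauoXh3dnV1dHR5gYqTmZyalIt5eHd2dXRzcnN2eXx8e3h0eXh3dnV0c3JxcXBvbm5sanl4d3Z2dXRzcnFwb25samt6eXh3dnV0c3JxcG9ua2pyenl4d3Z1dHNycW9nZWlpc3p5eHd3dnV0c3JtTEJiZWg="/>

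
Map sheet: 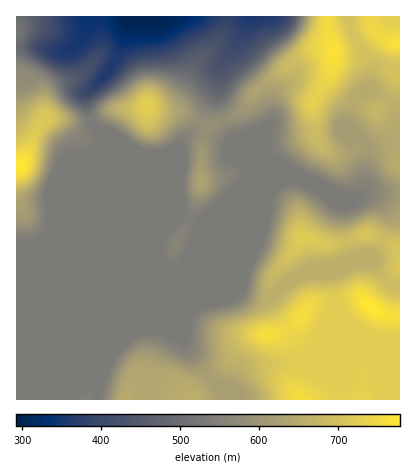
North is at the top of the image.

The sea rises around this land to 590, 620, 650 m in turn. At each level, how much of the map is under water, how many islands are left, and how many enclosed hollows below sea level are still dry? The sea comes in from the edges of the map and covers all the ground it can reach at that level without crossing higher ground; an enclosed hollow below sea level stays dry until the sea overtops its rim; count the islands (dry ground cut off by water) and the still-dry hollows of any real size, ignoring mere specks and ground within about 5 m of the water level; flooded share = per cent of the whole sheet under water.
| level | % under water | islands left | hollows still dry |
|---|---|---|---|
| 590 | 56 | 2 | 0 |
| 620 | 62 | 2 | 0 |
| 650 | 70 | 1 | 0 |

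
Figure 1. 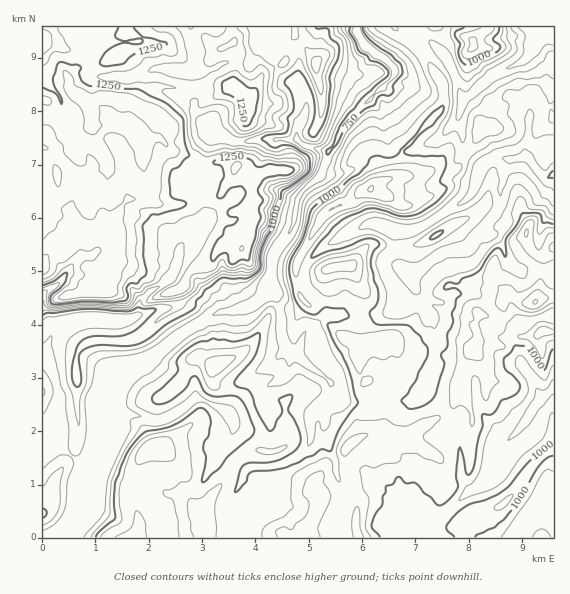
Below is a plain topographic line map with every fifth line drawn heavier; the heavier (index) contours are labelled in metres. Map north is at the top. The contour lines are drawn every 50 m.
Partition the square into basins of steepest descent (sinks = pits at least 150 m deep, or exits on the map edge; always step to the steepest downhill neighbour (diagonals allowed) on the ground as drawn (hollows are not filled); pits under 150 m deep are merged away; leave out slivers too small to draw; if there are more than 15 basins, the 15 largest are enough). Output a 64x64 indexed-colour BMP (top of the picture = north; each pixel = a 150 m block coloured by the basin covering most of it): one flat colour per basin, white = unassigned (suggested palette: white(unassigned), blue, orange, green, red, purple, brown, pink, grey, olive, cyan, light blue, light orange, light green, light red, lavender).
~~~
<image width="64" height="64" href="data:image/bmp;base64,Qk12CAAAAAAAAHYAAAAoAAAAQAAAAEAAAAABAAQAAAAAAAAIAAATCwAAEwsAABAAAAAAAAAA////ALR3HwAOf/8ALKAsACgn1gC9Z5QAS1aMAMJ34wB/f38AIr28AM++FwDox64AeLv/AIrfmACWmP8A1bDFABERERERERERERERERERERERERETMzMzMzMzMzMzMzMzERERERERERERERERERERERERERMzMzMzMzMzMzMzMzMREREREREREREREREREREREREREzMzMzMzMzMzMzMzMxERERERERERERERERERERERERETMzMzMzMzMzMzMzMzERERERERERERERERERERERERERMzMzMzMzMzMzMzMzMREREREREREREREREREREREREREzMzMzMzMzMzMzMzMxERERERERERERERERERERERERETMzMzMzMzMzMzMzMzERERERERERERERERERERERERETMzMzMzMzMzMzMzMzMRERERERERERERERERERERERERMzMzMzMzMzMzMzMzMxEREREREREREREREREREREREREzMzMzMzMzMzMzMzMzERERERERERERERERERERERERETMzMzMzMzMzMzMzMzMRERERERERERERERERERERERERMzMzMzMzMzMzMzMzMxERERERERERERERERERERERERERMzMzMzMzMzMzMzMzEREREREREREREREREREREREREREREREzMzMzMzMzMzMREREREREREREREREREREREREREREREREzMzMzMzMzMxEREREREREREREREREREREREREREREREREzMzMzMzMzERERERERERERERERERERERERERERERERERMzMzMzMzMRERERERERERERERERERERERERERERERERETMzMzMzMxERERERERERERERERERERERERERERERERERMzMzMzMzEREREREREREREREREREREREREREREREREREzMzMzMzMRERERERERERERERERERERERERERERERERETMzMzMzMxEREREREREREREREREREREREREREREREREREzMzMzMzERERERERERERERERERERERERERERERERERETMzMzMzMREREREREREREREREREREREREREREREiIiIiIzMzMzMxEREREREREREREREREREREREREREREiIiIiIjMzMzMzEREREREREREREREREREREREREREiIiIiIiIiMzMzMzMRERERERERERERERERERERERERESIiIiIiIiIzMzMzMxERERERERERERERERERERERERERIiIiIiIiIjMzMzMzEREREREREREREREREREREREREREiIiIiIiIiIjMzMzMREREREREREREREREREREREhERESIiIiIiIiIiIzMjMxEREREREREREREREREREREiIRERIiIiIiIiIiIiIiIRERERERERERERERERERERESIhEREiIiIiIiIiIiIiIhERERERERERERERERERERERIiEREiIiIiIiIiIiIiIiEREREREREREREREREREREREiIhESIiIiIiIiIiIiIiIhERERERERERERERERERERESIiIiIiIiIiIiIiIiIiIiERERERERERERERERERERERIiIiIiIiIiIiIiIiIiIiIRERERERERERERERERERERESIiIiIiIiIiIiIiIiIiIiEREREREREREREREREREREREiIiIiIiIiIiIiIiIiIiIRERERERERERERERERERERESIiIiIiIiIiIiIiIiIiIhEREREREREREREREREREREREiIiIiIiIiIiIiIiIiIiERERERERERERERERERERERESIiIiIiIiIiIiIiIiIiIRERERERERERERERERERERERESIiIiIiIiIiIiIiIiIhERERERERERERERERERERERERESIiIiIiIiIiIiIiIiERERERERERERERERERERERERERESIiIiIiIiIiIiIiIREREREREREREREREREREREREREREiIiIiIiIiIiIiIhERERERERERERERERERERERERERERESIiIiIiIiIiIiERERERERERERERERERERERERERERERIiIiIiIiIiIiIREREREREREREREREREREREREREREREiIiIiIiIiIiIhERERERERERERERERERERERERERERESIiIiIiIiIiIiEREREREREREREREREREREREREREREREiIiIiIiIiIiIRERERERERERERERERERERERERERERERIiIiIiIiIiIhERERERERERERERERERERERERERERERESIiIiIiIiIiEREREREREREREREREREREREREREREREREiIiIiIiIiIRERERERERERERERERERERERERERERERERIiIiIiIiIhEREREREREREREREREREREREREREREREREiIiIiIiIiERERERERERERERERERERERERERERERERESIiIiIiIiIRERERERERERERERERERERERERERERERERIiIiIiIiIhEREREREREREREREREREREREREREREREREiIiIiIiIiEREREREREREREREREREREREREREREREREiIiIiIiIiIREREREREREREREREREREREREREREREREiIiIiIiIiIhERERERERERERERERERERERERERERERESIiIiIiIiIiERERERERERERERERERERERERERERERESIiIiIiIiIiIRERERERERERERERERERERERERERERESIiIiIiIiIiIhERERERERERERERERERERERERERERESIiIiIiIiIiIi"/>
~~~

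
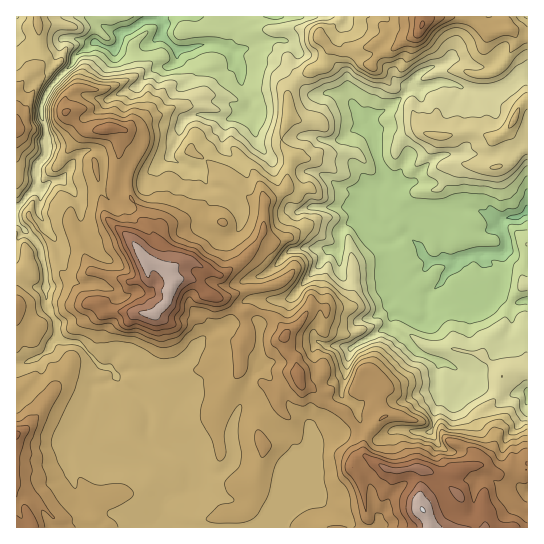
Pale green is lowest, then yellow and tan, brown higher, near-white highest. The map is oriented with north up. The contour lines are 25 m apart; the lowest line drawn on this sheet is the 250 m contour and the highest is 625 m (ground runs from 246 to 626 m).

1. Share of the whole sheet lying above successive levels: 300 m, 90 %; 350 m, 76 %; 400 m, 62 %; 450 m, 37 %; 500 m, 13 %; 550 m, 5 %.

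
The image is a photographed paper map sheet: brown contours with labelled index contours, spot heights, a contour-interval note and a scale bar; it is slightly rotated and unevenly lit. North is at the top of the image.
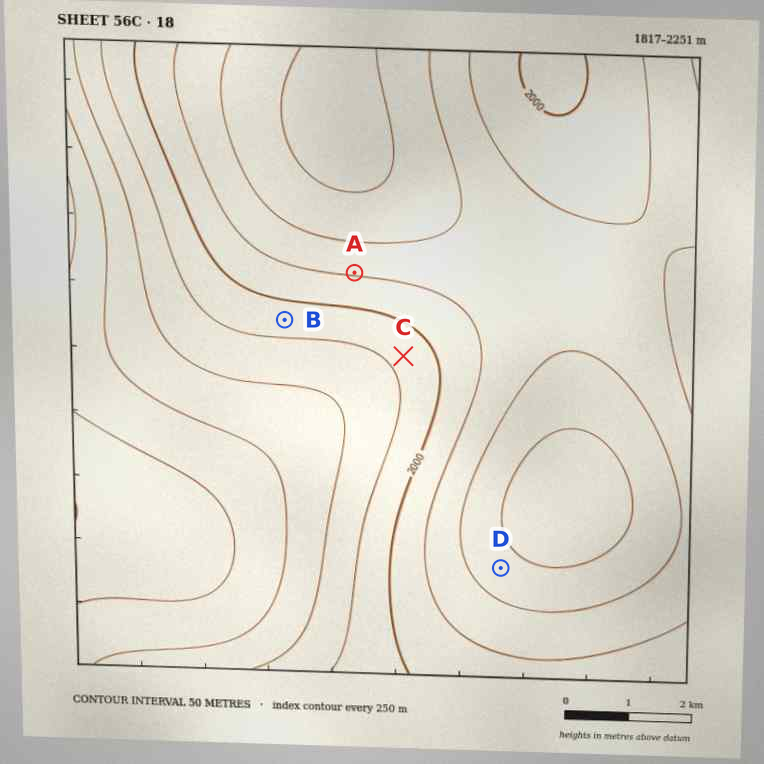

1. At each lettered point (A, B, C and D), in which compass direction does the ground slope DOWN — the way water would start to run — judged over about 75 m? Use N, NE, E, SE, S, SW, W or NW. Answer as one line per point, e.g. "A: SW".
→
A: N
B: N
C: NE
D: NE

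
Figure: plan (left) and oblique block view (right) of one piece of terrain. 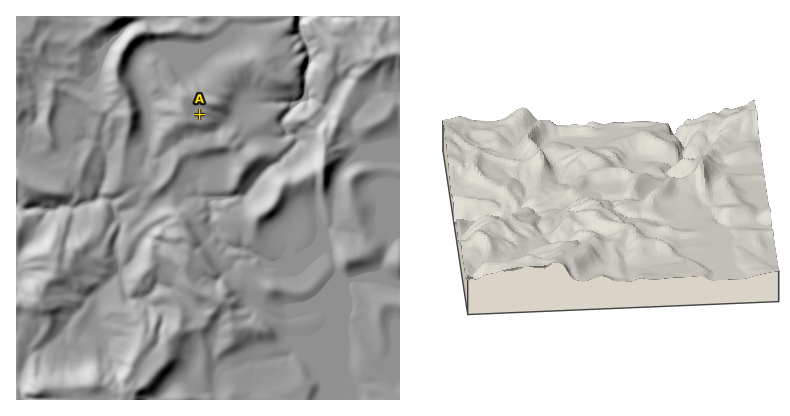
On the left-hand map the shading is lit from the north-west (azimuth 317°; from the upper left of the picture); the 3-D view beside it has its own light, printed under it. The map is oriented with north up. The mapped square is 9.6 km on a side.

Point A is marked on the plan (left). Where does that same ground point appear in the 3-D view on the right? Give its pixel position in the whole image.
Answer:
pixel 598 155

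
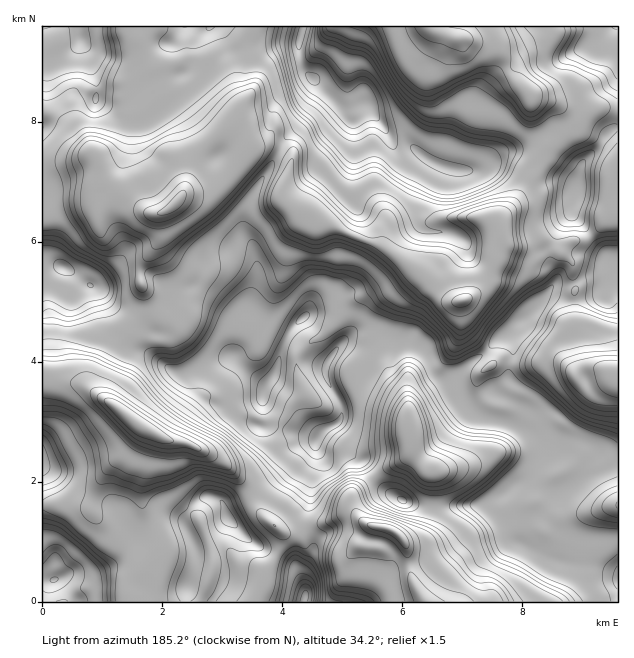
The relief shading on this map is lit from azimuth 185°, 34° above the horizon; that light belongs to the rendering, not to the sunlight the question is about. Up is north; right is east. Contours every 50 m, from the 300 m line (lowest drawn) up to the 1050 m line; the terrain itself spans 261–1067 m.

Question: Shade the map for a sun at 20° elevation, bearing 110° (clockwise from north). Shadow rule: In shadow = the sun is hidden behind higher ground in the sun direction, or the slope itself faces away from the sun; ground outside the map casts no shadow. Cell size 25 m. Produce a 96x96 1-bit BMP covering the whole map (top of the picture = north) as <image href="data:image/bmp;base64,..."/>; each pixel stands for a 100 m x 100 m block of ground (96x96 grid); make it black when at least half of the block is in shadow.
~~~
<image width="96" height="96" href="data:image/bmp;base64,Qk2+BAAAAAAAAD4AAAAoAAAAYAAAAGAAAAABAAEAAAAAAIAEAAATCwAAEwsAAAIAAAAAAAAA////AAAAAAAAAAAAA+AAAAAGAAAAAAAAD/AAAAAMAAAAAAQAH/AAAAAIAAAAAA4AP/AAAAAAAAAAAAYAP8AAAAAAAAAAAAYAH8AAAAAAAAAAAAMAD8AAAAAAAACAAAMAB8AABAAgAACAAAMAA8AABgBwAAAAAAMAAAAADjDwAAAAAAMAAAAADGHgAAAAAAIAAAAACAHgAAAAAAIAAAAAAAHAAAAAAAAYAAAAAACAAAAAAAAYAAAAAAAAAAAAAAAAAAAAAAAAAAAAAAAAAAAGAB4AAAAAAAHAAAAOAD+AAAAAAGHgAAAegH/AAAAAAH/gAAAcAP/gAAAAAD+AwAAAAf/4AAAAAB/BwAAAAf/8AAAAAA/DwAAAAH/+AAAAAAAHiAAAAB/+AAAAAAAfgAAAAAA/AAAAAAA/gAAAAAAfAAAAAAA/gAAAAYAOAAAAAAAHAAAAA8AAAAAAAAAAAAAAB8AAAAAAAAAAABAAB4AAAAAAAAAAAAAAB7AAAAAAAAAAAACAD/AAAAAAAAAAAAGAD+AAAAAAADAAMACAD+AAAAAAAGAAcAAAB8AAAAAAAOAAcAAAB4AAAAAAAcAAcAAABwAAAAAAAfAAAAAABwAAAAAAAHAABAAABwAAAAAAAPAADgAAAAAAAAAAAPMADgAAAA4AAAAAAEfADgMAAA8AAAAAAAfgBwOAAA/AAAAAAAPwBwOAAA/gAAAAAAPwA4HAAA/gAAAAAAH4A4AAAA/wAAAAAAD4AcAAAB/4AAAAAAD8AeAAAB/8AAAAAAB8AeAAAD/+AAAAAAB+APAAAD//AAAAAAA+ACAAAB//gCAAAEAfAMAAAA//wHAAAEAHgeAAAAf/8HAAAMABwPAAAAP/+HAAAEAAwPAAAAH//GAAAAAAAHgAAAB/OPAAAAAAADAAAAAfAPAAAAYAAAAAAAAfgPgAAA8AAAAAAAAfgPgAMB+AAAeAAAAPgPwAMA/AAAeAAAAPgHwAAA/gAAAAAAAPAAAAAAf4AAAAGAAPAAAAAA/8AAAAOAAfhAAAAA/+AAAAMAAPnAAAAAf/AAAAAAAPvAAAAAP/gACAAAABPAAAAAH/wAAAAAAAPgAAAACPwAAAAAAAPgAAAAAH4AAAAAAAPgAAAAAD8DAAAAAAPgAAAAAB+HAAAAAAPwAAAAAA+HBAAAAAHwAAAAAAfHDAAAAAD4AAAAAAPHGAAAAAD8AAAAAADnEAAAAAB+AAAAAAAgQAAAAAAPAAAAAAAA4AAAAAABAAAAAACBwAAAAAABgAAAAAGbwAAAAAAAgAAAAAGbgAAAAAcAAAAAAAGGAAAAAAeAAAAAAAHOAAAAAAeAAAAAAAPeAAAEAAeAAAAAAAP+AAAPAAOAAAAAAAP+AAAPwAOAAAAAAAH/AAAP4AAAQAAAAAH+AIAD8AAAAAAAAAH+AAAAeAQAAAAAAAH+AAAAAAwAAAAAAAP8AAAAAAxAAAAAAAP8AAAAAADwAAAAAAP8AAAAACD4AAAAAAP+AAAAAHD4AAAAAAf+AAAAAGD8AAAAAAf+AAAAAOB8A="/>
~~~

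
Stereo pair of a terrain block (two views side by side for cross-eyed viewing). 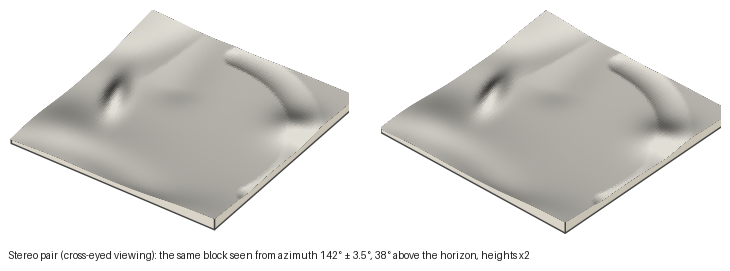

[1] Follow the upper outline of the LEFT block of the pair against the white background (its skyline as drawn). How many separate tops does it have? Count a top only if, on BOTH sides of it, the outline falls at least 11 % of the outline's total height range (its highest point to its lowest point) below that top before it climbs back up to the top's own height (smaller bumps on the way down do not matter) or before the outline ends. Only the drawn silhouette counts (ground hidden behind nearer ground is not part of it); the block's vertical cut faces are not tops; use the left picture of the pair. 1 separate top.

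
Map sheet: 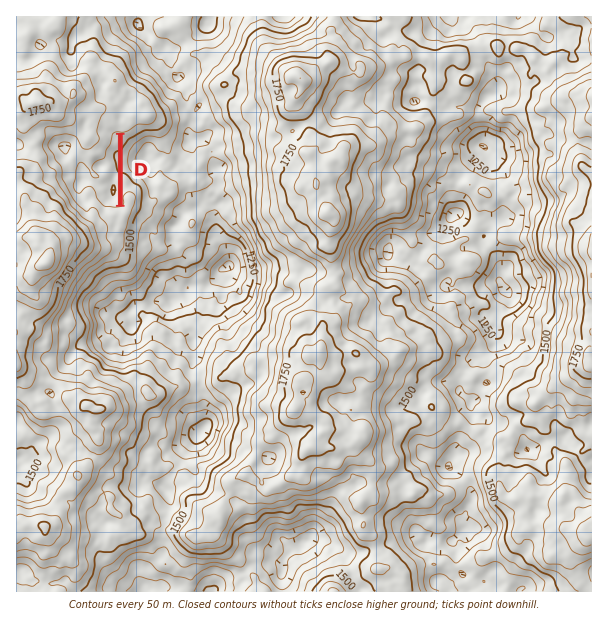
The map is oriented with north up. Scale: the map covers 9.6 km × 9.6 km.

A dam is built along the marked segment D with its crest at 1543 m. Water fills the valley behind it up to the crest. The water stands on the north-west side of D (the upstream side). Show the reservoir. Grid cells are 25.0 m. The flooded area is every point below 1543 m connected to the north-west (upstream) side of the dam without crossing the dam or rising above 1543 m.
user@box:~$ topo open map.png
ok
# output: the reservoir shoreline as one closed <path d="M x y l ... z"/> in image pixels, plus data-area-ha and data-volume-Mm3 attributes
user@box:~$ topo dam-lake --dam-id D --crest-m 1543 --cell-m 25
<path d="M117 134l-1 0-1 1-1 1 0 1 0 1 0 2 0 1-1 1-1 1 0 1-1 1-1 1-1 1-1 1 0 1 0 1 0 2-1 0-1 1 0 2 0 1 0 2 0 1-1 1-1 0-2 0-1 0-1 1-1 1-1 0-1 0-1 1 0 1-1 0-1 1 0 2 0 1 0 2 1 0 1 1 0 1 2 0 0 1 1 1 2 0 1 0 1-1 1-1 1 0 1 1 0 1-1 1-1 1 0 1 0 1-1 1-1 1-1 1-2 0-1 0-2 0-1 0-2 0-1-1-1-1 0-2-1-1 0-2-1 0-1-1 0-2-1-1-1 0 0-1-1-1 0-1-1-1 0-1-1-1-2 0-1 0-1 1 0 2-1 1 0 2 0 1 0 2 0 1 0 2 0 1-1 1-1 1 0 1 0 2-1 0-1 1 0 2 0 1 0 2 1 0 1 1 1 1 1 1 0 1 1-1 1-1 0-1 1-1 1 0 1-1 1 0 1-1 1 0 1 0 2 0 1-1 0-1 2 0 0 1 1 1 1 0 1 1 1 1 1 1 0 2 1 1 0 2 0 1 0 2 0 1 1 1 1 1 1 0 1 1 0 2 0 1 1 0 1 1 1 0 2 0 1 0 2 0 1 0 1 1 1 0 1 0 1 0 1-1 1 0 1-1 0-1 0-2 0-1 0-2 0-1 0-2 0-1 0-2 0-1 0-2 0-1 0-2 0-1 0-2 0-1 0-2 0-1 0-2 0-1 0-2 0-1 0-2 0-1 0-2 0-1 0-2 0-1 0-2 0-1 0-2 0-1 0-2 0-1 0-2 0-1 0-2 0-1 0-2 0-1 0-2 0-1 0-2 0-1 0-2 0-1 0-2-1-1z" data-area-ha="39" data-volume-Mm3="7.10"/>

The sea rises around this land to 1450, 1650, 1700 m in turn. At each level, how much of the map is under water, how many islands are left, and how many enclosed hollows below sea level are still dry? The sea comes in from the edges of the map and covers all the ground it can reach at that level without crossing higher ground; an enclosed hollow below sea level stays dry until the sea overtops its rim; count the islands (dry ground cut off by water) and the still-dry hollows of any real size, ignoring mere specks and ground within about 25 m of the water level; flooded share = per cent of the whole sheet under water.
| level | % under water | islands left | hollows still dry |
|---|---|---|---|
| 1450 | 35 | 0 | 1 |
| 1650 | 78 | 1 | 0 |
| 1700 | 86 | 3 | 0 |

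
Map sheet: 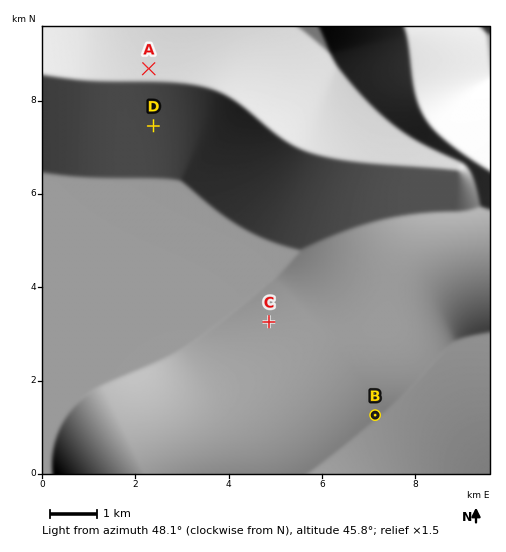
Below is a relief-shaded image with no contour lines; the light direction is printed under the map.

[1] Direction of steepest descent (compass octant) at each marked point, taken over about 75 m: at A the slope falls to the N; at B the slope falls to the SE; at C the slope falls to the NW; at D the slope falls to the S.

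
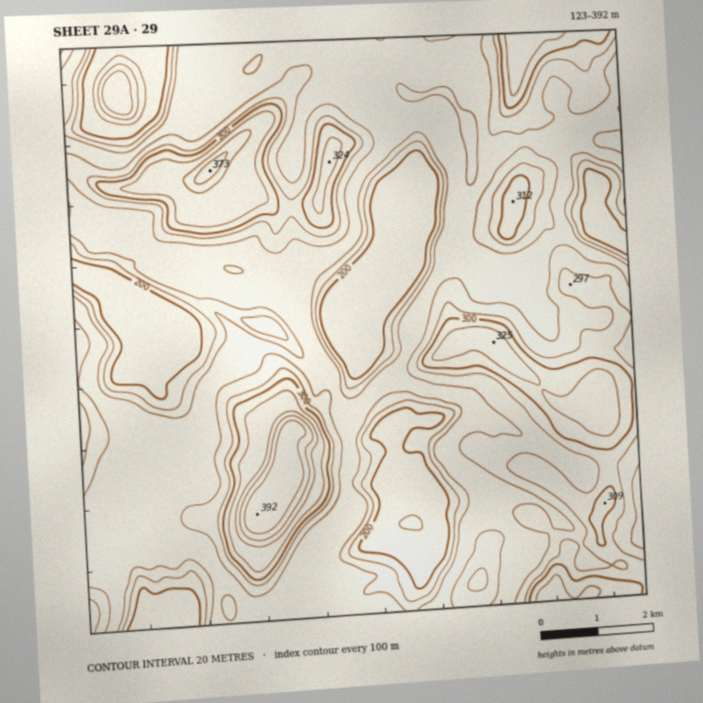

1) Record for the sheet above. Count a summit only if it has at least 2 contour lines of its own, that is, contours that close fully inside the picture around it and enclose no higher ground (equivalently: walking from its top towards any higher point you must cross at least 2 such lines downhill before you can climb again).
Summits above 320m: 4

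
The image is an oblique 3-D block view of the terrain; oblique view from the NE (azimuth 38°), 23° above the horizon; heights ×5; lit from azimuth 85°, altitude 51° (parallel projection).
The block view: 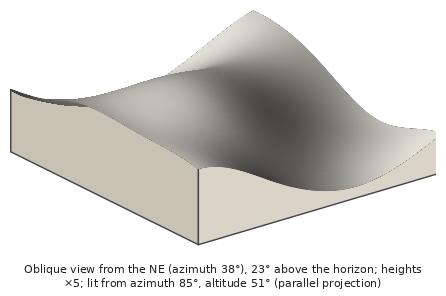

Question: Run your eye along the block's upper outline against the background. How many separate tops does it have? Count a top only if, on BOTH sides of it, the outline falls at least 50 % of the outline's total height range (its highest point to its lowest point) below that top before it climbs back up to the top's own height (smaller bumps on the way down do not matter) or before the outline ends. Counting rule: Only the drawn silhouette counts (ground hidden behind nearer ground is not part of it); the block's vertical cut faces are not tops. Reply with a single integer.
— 1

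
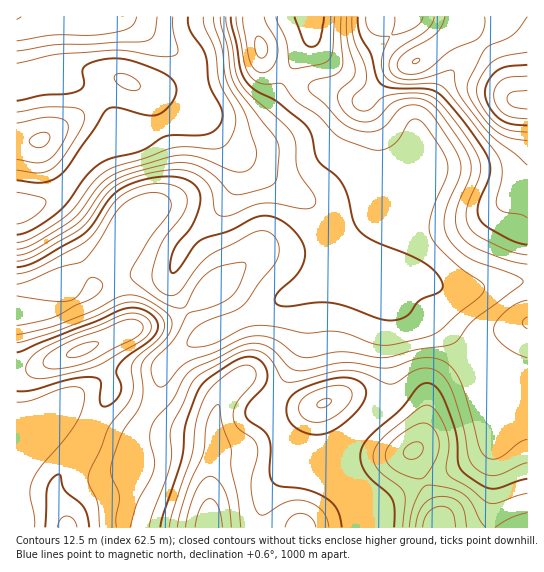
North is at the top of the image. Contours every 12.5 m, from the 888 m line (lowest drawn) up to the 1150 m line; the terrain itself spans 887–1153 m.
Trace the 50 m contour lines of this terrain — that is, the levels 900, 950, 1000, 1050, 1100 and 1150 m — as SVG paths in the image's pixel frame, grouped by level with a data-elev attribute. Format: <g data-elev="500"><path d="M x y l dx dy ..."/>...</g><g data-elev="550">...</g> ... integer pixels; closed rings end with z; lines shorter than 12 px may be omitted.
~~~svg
<g data-elev="900"><path d="M137 17l-3 6-4 4-15 5-24 3-38 0-36 6"/></g><g data-elev="950"><path d="M17 170l22 3 8-2 7-4 9-9 14-23 6-10 2-8-1-4-3-3-11-3-25 0-28 5"/><path d="M129 90l6 1 4-2 1-3-1-4-13-8-7-1-4 2-1 3 3 5z"/><path d="M203 17l2 10 10 24 5 31 13 25 2 8 0 14-8 14-5 4-7 2-28-2-14 1-28 10-34 10-16 12-20 27-10 10-31 20-9 4-8 2"/></g><g data-elev="1000"><path d="M231 17l9 50 5 12 9 10 23 12 31 26 4 8 3 19 3 6 19 16 7 11 4 11 5 21 4 10 14 11 39 15 19 11 12 13 2 7-2 4-4 3-18 8-9 12-4 4-12 3-15-1-32-12-16-4-16 0-28 3-9-1-3-4 1-6 23-24 5-10 1-11-4-11-10-12-13-8-12-3-11 1-25 14-29 9-8 7-15 23-5 3-2-2-1-4 3-15 4-7 16-21 6-14 1-11-1-9-6-7-10-5-10-1-27 2-24 9-12 10-17 27-10 9-46 27-11 5-9 1"/><path d="M324 17l-4 24-3 4-6 2-4-1-3-4-9-25"/></g><g data-elev="1050"><path d="M100 527l-3-25-9-20 1-9 12-24 8-22 18-22 4-8 2-10-2-17 1-7 5-6 23-20 4-8 0-8-7-8-10-7-10-4-10 0-9 3-24 12-36 14-41 12"/><path d="M527 463l-25 11-8 2-9-2-10-7-6-9-6-31-11-37-8-13-10-7-8-2-8 1-21 13-6 2-6-1-23-10-15-3-14 2-34 9-10 1-7-3-9-16-7-8-9-5-10 0-12 4-32 19-7 5-5 7-20 42-1 8 2 19-2 11-18 49-3 13"/><path d="M17 402l14-2 27-10 12-3 11 1 3 6-2 15-6 14-13 18-23 26-8 15-2 12 4 21 1 12"/><path d="M527 317l-3 2-2 4 5 6"/><path d="M352 17l2 22 10 24 3 12-2 10-12 13-1 4 2 4 5 4 7 1 5-3 12-11 19-4 21 1 7 2 7 4 10 11 18 24 11 16 4 11-1 15-9 22-4 11 0 9 3 8 9 9 21 11 15 5 13 3"/></g><g data-elev="1100"><path d="M231 527l-2-21-3-13-8-13-8-4-7 4-7 10-7 20-3 17"/><path d="M467 527l-3-16-3-7-8-6-11-2-11 2-8 7-5 10-2 12"/><path d="M410 459l7-1 4-4 2-7-2-4-8 0-8 6-1 6z"/><path d="M67 357l7 1 9-3 10-5 6-7-1-1-5 0-14 3-10 6-2 3z"/><path d="M445 17l-3 9-7 8-28 17-6 6-4 8 3 6 10 3 13-2 8-5 20-17 26-11 6-9 2-13"/><path d="M527 17l-8 12-7 6-22 10-5 5-16 29-2 8 1 7 5 9 20 25 14 9 20 4"/></g><g data-elev="1150"><path d="M527 90l-16 2-4 6 1 4 4 4 15 3"/></g>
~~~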